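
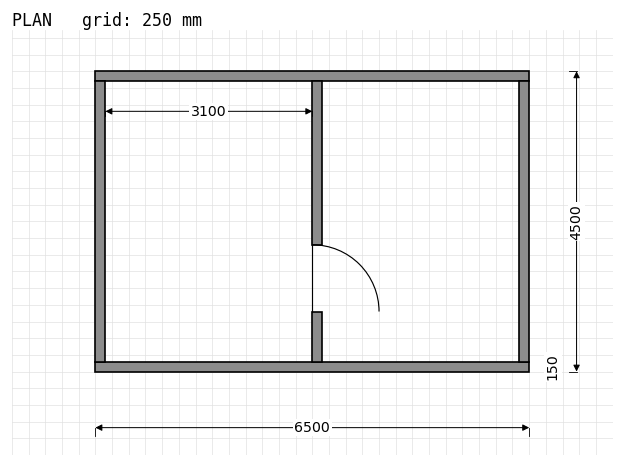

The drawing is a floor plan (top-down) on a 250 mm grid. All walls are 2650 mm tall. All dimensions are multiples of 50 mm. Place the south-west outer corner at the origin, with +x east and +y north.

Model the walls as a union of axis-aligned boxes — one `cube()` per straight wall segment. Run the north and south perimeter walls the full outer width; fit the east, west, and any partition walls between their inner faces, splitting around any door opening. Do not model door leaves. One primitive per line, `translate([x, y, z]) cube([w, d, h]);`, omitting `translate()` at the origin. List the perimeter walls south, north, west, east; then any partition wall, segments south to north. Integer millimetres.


cube([6500, 150, 2650]);
translate([0, 4350, 0]) cube([6500, 150, 2650]);
translate([0, 150, 0]) cube([150, 4200, 2650]);
translate([6350, 150, 0]) cube([150, 4200, 2650]);
translate([3250, 150, 0]) cube([150, 750, 2650]);
translate([3250, 1900, 0]) cube([150, 2450, 2650]);


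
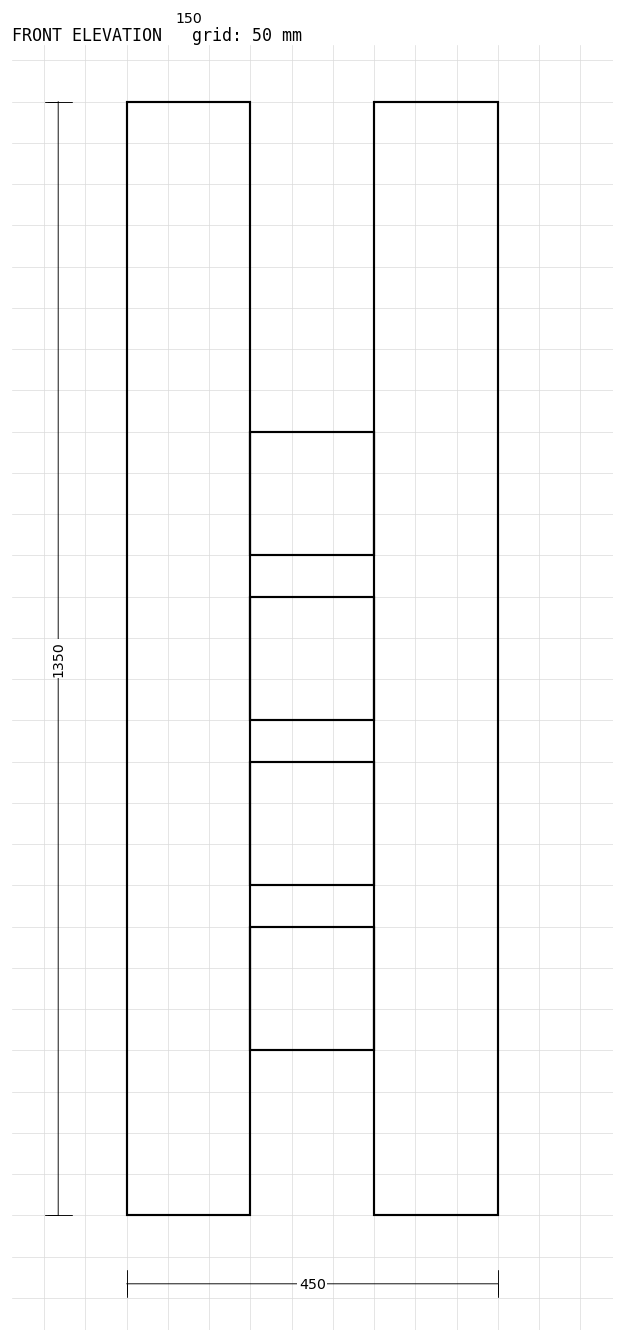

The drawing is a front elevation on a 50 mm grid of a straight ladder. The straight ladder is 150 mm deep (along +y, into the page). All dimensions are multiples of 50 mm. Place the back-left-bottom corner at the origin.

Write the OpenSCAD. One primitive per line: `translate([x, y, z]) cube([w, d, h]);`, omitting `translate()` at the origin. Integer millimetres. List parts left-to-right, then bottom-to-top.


cube([150, 150, 1350]);
translate([150, 0, 200]) cube([150, 150, 150]);
translate([150, 0, 400]) cube([150, 150, 150]);
translate([150, 0, 600]) cube([150, 150, 150]);
translate([150, 0, 800]) cube([150, 150, 150]);
translate([300, 0, 0]) cube([150, 150, 1350]);


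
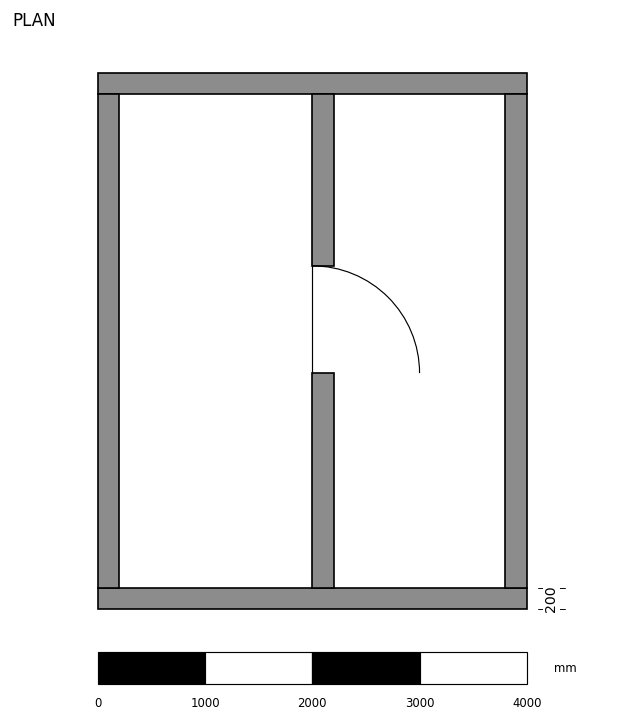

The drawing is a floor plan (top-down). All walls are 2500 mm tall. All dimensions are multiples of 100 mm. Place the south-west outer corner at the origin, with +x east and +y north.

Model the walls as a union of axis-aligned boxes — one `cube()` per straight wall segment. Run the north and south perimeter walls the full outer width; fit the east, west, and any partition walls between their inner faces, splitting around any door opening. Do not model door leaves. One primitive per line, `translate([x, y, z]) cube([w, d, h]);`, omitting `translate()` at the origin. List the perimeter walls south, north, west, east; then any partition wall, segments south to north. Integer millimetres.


cube([4000, 200, 2500]);
translate([0, 4800, 0]) cube([4000, 200, 2500]);
translate([0, 200, 0]) cube([200, 4600, 2500]);
translate([3800, 200, 0]) cube([200, 4600, 2500]);
translate([2000, 200, 0]) cube([200, 2000, 2500]);
translate([2000, 3200, 0]) cube([200, 1600, 2500]);


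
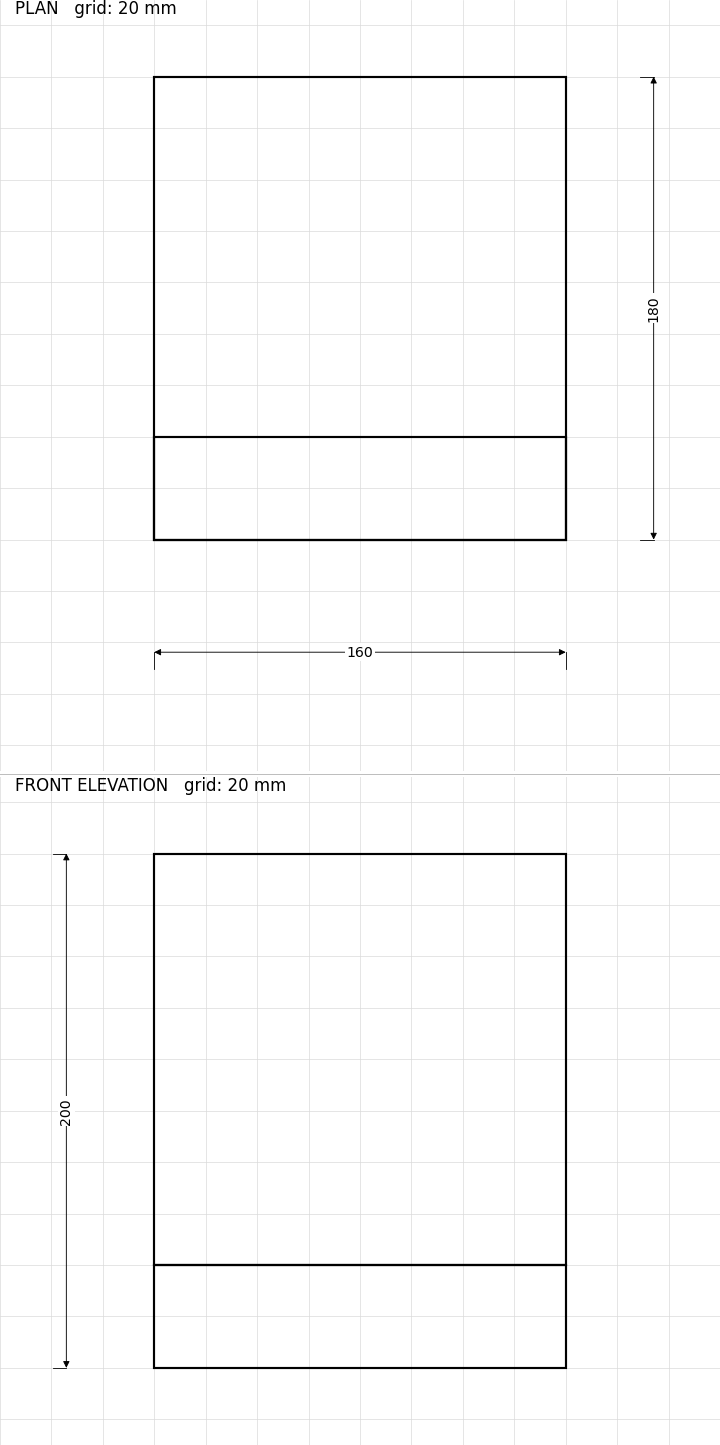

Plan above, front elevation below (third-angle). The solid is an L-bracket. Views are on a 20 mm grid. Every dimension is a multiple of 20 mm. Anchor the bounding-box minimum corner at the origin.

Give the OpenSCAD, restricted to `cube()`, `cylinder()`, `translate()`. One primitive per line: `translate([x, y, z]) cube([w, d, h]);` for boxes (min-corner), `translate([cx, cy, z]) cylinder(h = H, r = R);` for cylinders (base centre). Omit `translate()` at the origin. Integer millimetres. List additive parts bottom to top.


cube([160, 180, 40]);
translate([0, 0, 40]) cube([160, 40, 160]);


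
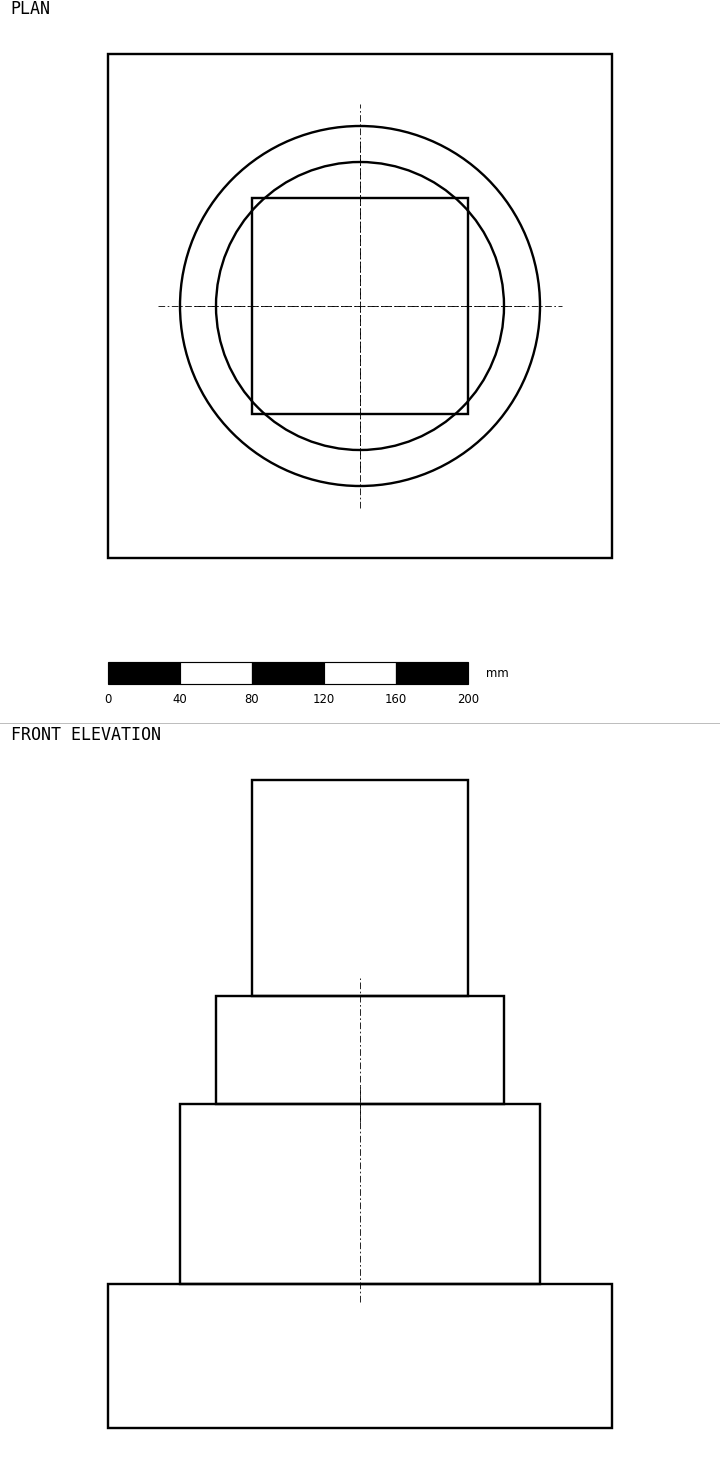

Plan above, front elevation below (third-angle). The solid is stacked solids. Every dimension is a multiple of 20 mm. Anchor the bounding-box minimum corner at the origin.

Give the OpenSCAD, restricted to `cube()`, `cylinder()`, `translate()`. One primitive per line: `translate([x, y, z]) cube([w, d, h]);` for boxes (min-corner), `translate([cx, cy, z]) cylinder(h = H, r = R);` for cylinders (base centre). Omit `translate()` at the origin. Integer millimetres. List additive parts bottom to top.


cube([280, 280, 80]);
translate([140, 140, 80]) cylinder(h = 100, r = 100);
translate([140, 140, 180]) cylinder(h = 60, r = 80);
translate([80, 80, 240]) cube([120, 120, 120]);


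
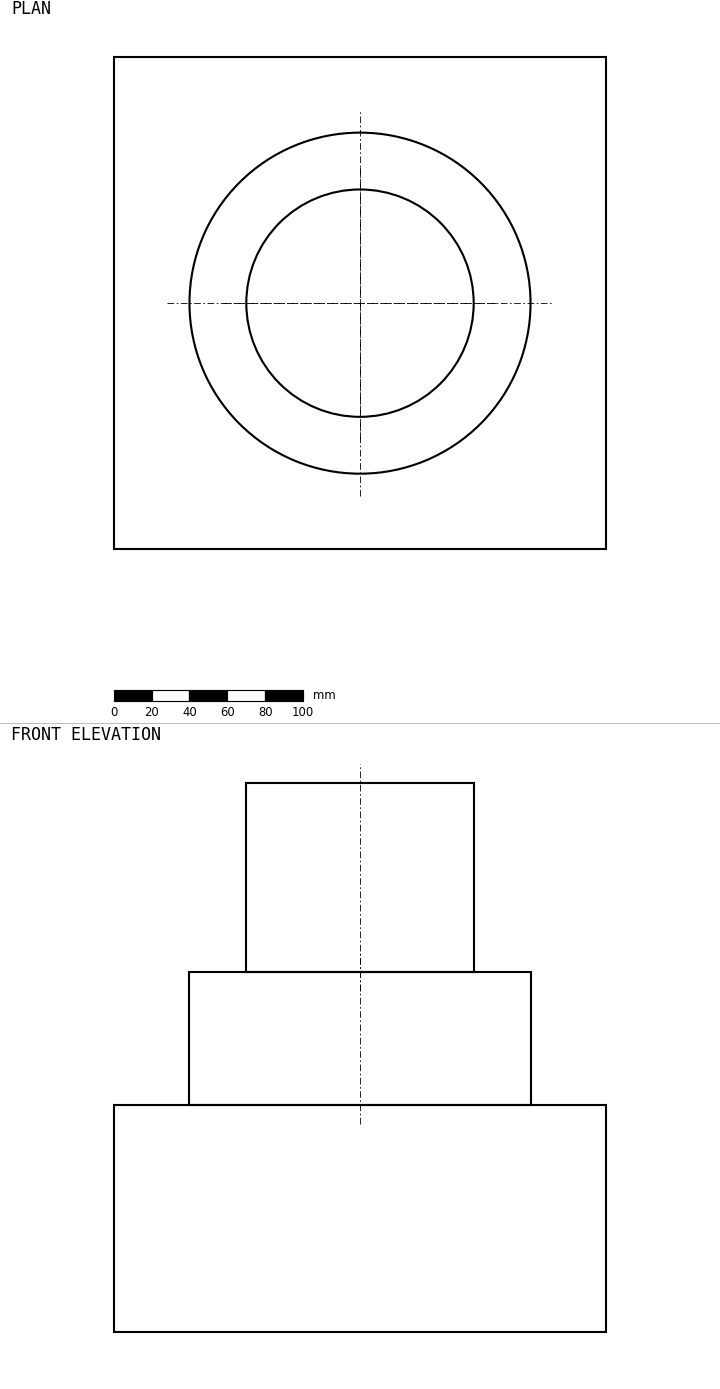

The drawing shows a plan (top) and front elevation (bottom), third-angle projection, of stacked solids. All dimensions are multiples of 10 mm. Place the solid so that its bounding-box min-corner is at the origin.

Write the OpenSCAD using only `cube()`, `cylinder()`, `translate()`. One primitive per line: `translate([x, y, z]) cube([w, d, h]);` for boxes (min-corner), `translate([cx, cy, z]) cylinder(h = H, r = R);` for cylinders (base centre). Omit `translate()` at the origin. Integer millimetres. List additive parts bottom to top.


cube([260, 260, 120]);
translate([130, 130, 120]) cylinder(h = 70, r = 90);
translate([130, 130, 190]) cylinder(h = 100, r = 60);


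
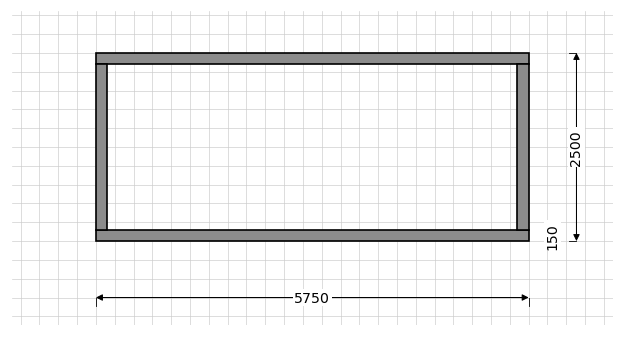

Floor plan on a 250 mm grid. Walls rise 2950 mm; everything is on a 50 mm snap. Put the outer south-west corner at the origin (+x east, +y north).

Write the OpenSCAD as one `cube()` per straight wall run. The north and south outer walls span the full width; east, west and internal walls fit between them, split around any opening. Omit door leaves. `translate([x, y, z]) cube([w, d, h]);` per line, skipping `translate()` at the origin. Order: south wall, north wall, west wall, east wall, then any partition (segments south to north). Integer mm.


cube([5750, 150, 2950]);
translate([0, 2350, 0]) cube([5750, 150, 2950]);
translate([0, 150, 0]) cube([150, 2200, 2950]);
translate([5600, 150, 0]) cube([150, 2200, 2950]);


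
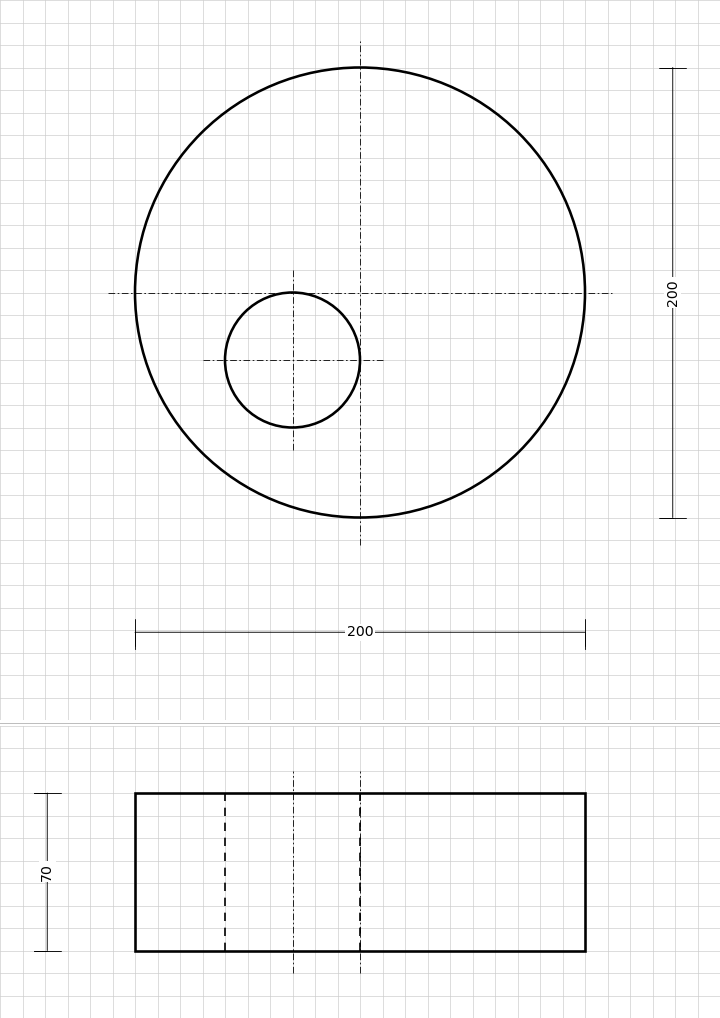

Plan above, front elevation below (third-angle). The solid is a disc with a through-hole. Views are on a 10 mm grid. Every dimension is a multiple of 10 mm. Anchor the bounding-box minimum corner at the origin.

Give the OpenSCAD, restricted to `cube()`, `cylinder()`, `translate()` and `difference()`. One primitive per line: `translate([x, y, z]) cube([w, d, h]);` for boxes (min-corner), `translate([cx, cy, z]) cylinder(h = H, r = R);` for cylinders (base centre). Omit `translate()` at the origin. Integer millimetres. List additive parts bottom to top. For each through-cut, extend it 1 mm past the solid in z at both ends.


difference() {
  translate([100, 100, 0]) cylinder(h = 70, r = 100);
  translate([70, 70, -1]) cylinder(h = 72, r = 30);
}


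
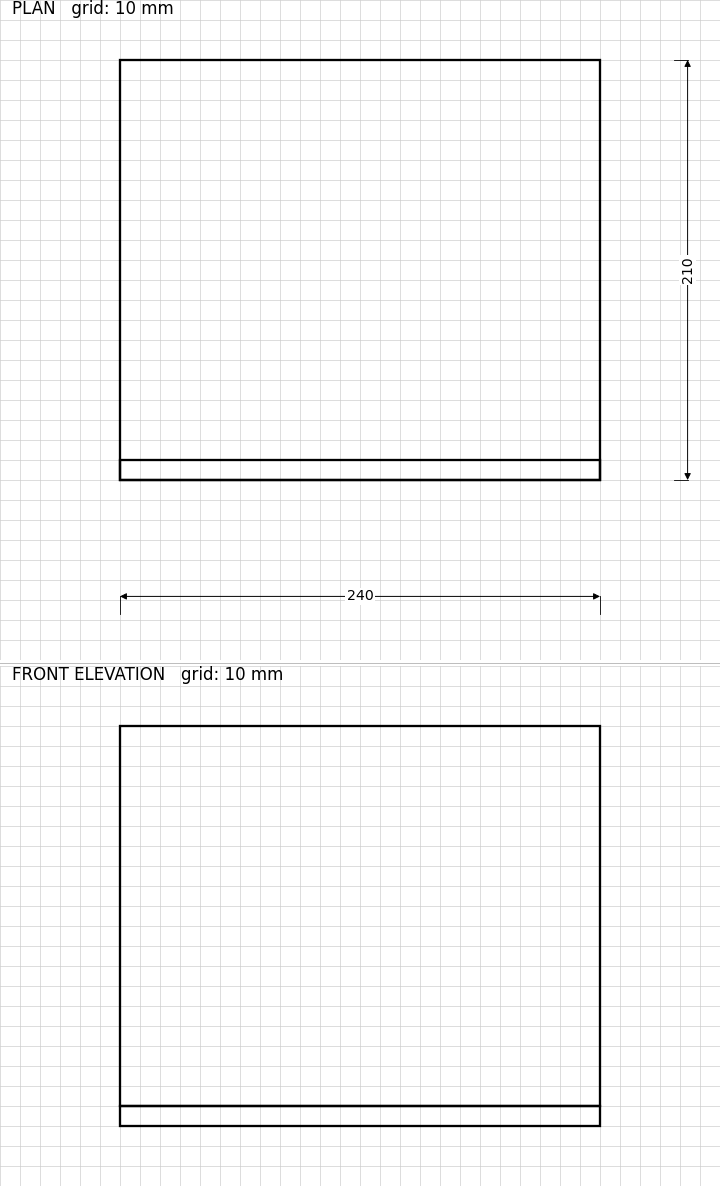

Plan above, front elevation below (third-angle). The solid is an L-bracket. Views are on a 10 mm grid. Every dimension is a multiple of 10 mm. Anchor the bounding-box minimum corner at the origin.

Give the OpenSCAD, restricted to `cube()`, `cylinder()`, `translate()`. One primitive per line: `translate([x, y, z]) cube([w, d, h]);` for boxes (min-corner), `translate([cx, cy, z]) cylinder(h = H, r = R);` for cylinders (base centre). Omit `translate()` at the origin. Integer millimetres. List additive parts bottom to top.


cube([240, 210, 10]);
translate([0, 0, 10]) cube([240, 10, 190]);


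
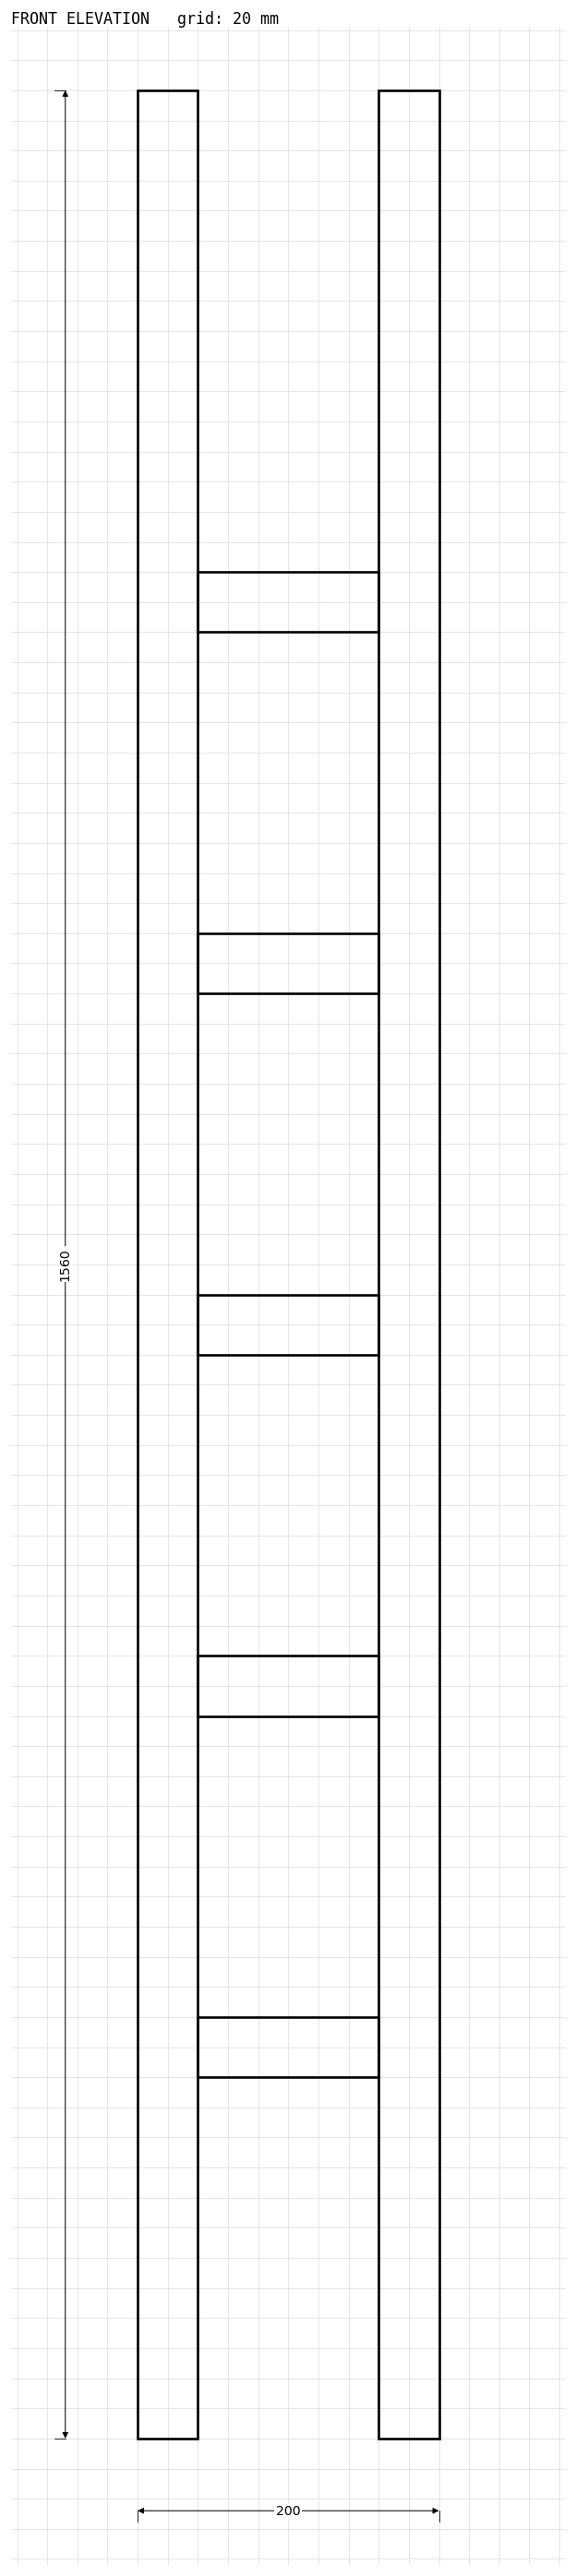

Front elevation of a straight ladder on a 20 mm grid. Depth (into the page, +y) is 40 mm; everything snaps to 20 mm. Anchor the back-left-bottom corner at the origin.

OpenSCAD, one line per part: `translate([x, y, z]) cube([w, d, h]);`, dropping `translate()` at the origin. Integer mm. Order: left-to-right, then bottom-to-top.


cube([40, 40, 1560]);
translate([40, 0, 240]) cube([120, 40, 40]);
translate([40, 0, 480]) cube([120, 40, 40]);
translate([40, 0, 720]) cube([120, 40, 40]);
translate([40, 0, 960]) cube([120, 40, 40]);
translate([40, 0, 1200]) cube([120, 40, 40]);
translate([160, 0, 0]) cube([40, 40, 1560]);


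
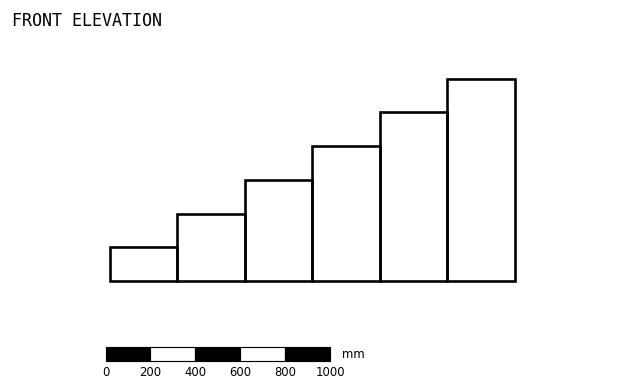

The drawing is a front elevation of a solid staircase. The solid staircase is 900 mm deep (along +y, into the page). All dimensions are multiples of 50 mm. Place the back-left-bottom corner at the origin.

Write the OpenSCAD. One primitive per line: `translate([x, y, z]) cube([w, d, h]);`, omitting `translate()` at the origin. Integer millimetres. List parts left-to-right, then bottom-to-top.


cube([300, 900, 150]);
translate([300, 0, 0]) cube([300, 900, 300]);
translate([600, 0, 0]) cube([300, 900, 450]);
translate([900, 0, 0]) cube([300, 900, 600]);
translate([1200, 0, 0]) cube([300, 900, 750]);
translate([1500, 0, 0]) cube([300, 900, 900]);


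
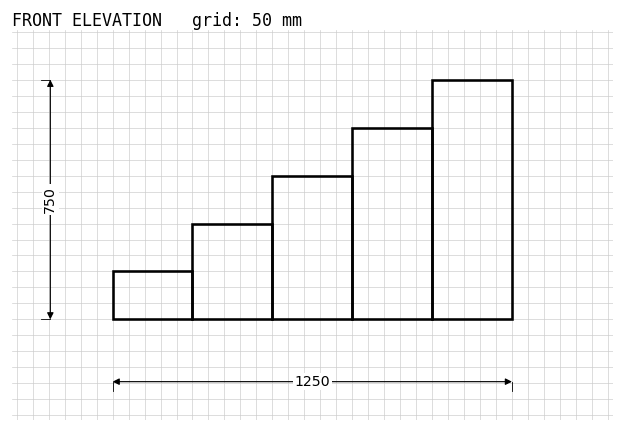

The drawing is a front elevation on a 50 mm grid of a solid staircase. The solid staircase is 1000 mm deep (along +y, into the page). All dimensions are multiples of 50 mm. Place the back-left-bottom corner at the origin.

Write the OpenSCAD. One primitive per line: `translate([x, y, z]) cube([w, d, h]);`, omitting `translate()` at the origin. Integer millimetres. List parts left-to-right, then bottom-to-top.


cube([250, 1000, 150]);
translate([250, 0, 0]) cube([250, 1000, 300]);
translate([500, 0, 0]) cube([250, 1000, 450]);
translate([750, 0, 0]) cube([250, 1000, 600]);
translate([1000, 0, 0]) cube([250, 1000, 750]);


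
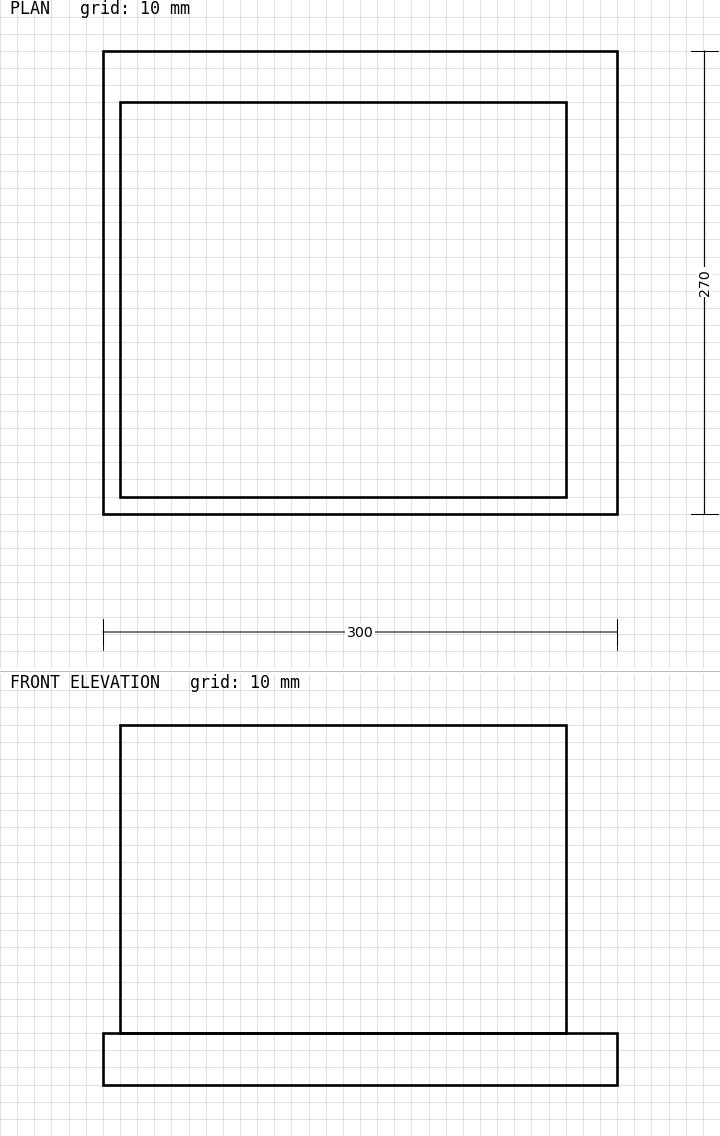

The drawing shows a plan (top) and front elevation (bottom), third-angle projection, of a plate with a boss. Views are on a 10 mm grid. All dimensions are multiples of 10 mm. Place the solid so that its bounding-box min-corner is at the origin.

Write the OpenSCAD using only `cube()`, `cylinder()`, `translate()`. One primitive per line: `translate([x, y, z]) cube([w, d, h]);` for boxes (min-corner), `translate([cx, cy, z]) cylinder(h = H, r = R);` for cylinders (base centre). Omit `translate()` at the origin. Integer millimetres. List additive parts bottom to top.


cube([300, 270, 30]);
translate([10, 10, 30]) cube([260, 230, 180]);


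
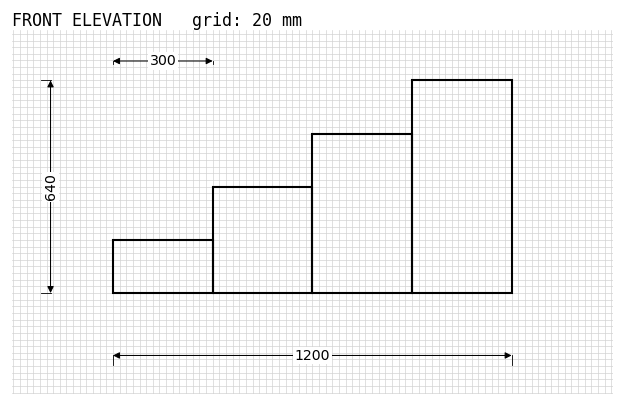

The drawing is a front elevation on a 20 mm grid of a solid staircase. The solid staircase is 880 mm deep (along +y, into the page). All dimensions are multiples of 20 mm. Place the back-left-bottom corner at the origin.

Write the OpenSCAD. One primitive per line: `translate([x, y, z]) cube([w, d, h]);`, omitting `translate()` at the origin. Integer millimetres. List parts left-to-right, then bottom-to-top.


cube([300, 880, 160]);
translate([300, 0, 0]) cube([300, 880, 320]);
translate([600, 0, 0]) cube([300, 880, 480]);
translate([900, 0, 0]) cube([300, 880, 640]);


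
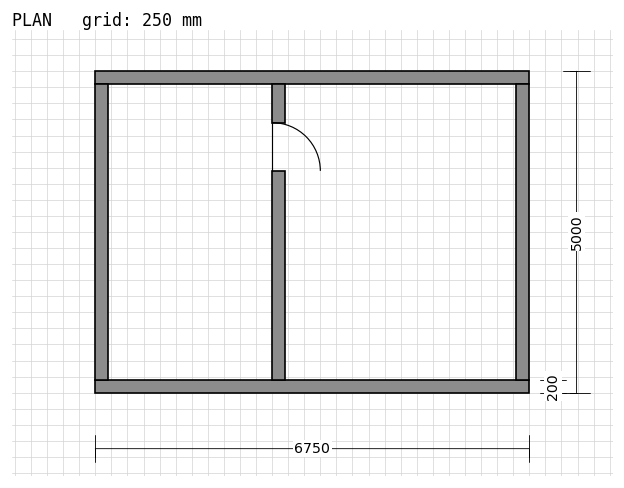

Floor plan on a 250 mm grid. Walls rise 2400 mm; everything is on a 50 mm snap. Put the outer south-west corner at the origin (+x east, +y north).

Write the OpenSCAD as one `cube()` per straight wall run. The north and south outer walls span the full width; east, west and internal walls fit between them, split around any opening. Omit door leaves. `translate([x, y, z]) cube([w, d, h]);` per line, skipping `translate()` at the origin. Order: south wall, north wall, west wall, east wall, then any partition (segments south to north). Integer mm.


cube([6750, 200, 2400]);
translate([0, 4800, 0]) cube([6750, 200, 2400]);
translate([0, 200, 0]) cube([200, 4600, 2400]);
translate([6550, 200, 0]) cube([200, 4600, 2400]);
translate([2750, 200, 0]) cube([200, 3250, 2400]);
translate([2750, 4200, 0]) cube([200, 600, 2400]);


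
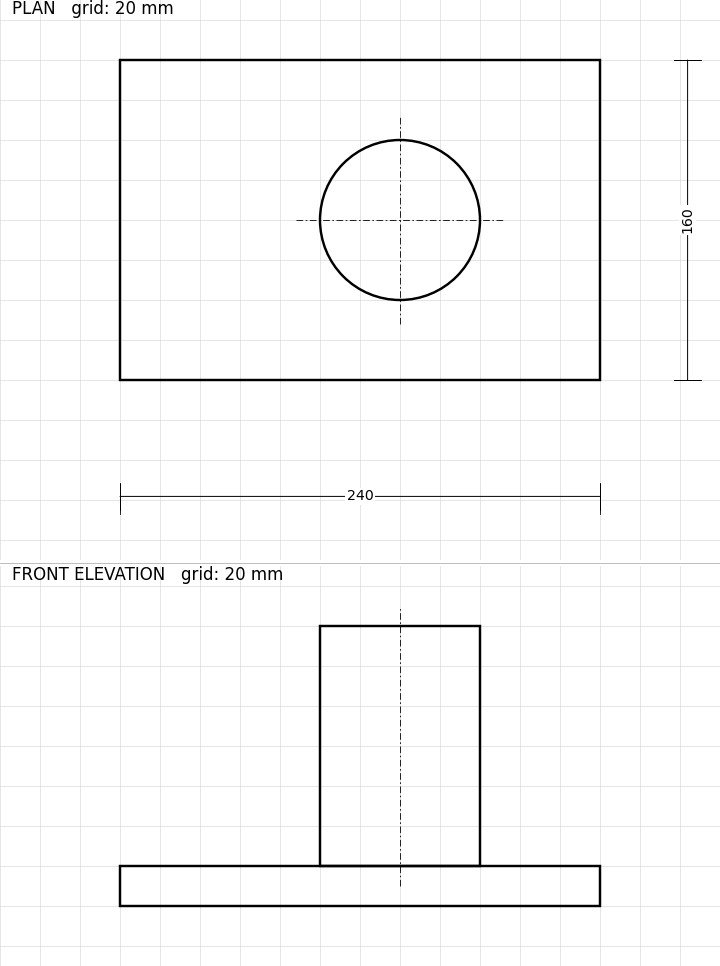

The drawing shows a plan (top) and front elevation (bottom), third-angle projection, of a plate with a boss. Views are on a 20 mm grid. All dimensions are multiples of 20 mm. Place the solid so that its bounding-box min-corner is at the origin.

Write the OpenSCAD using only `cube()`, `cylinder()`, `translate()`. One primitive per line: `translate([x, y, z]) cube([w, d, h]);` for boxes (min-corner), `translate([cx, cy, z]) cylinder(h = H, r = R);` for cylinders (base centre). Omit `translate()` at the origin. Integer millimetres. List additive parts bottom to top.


cube([240, 160, 20]);
translate([140, 80, 20]) cylinder(h = 120, r = 40);


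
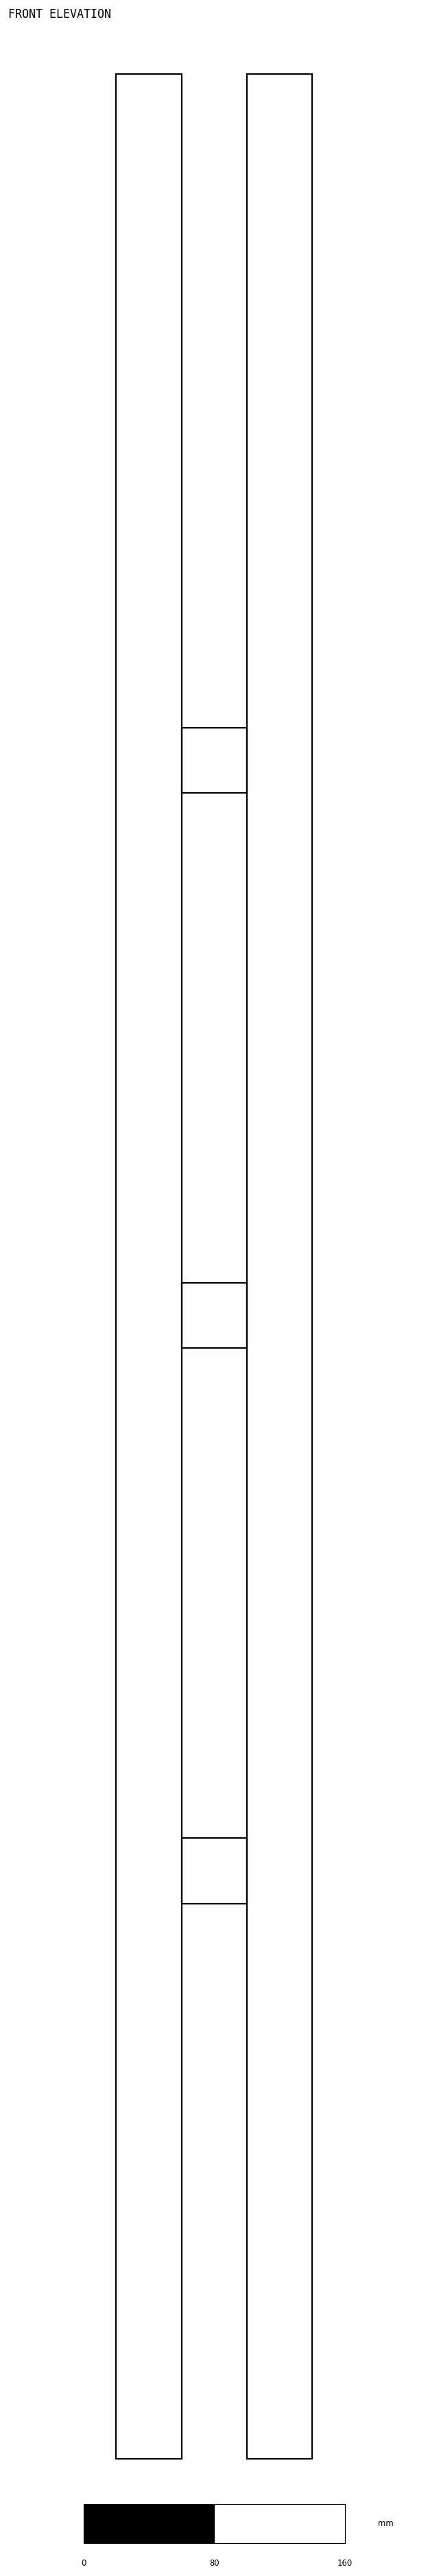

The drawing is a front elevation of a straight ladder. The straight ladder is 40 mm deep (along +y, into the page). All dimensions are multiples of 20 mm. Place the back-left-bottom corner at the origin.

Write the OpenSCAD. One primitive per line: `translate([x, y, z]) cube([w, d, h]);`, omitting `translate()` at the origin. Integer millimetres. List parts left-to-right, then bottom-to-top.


cube([40, 40, 1460]);
translate([40, 0, 340]) cube([40, 40, 40]);
translate([40, 0, 680]) cube([40, 40, 40]);
translate([40, 0, 1020]) cube([40, 40, 40]);
translate([80, 0, 0]) cube([40, 40, 1460]);


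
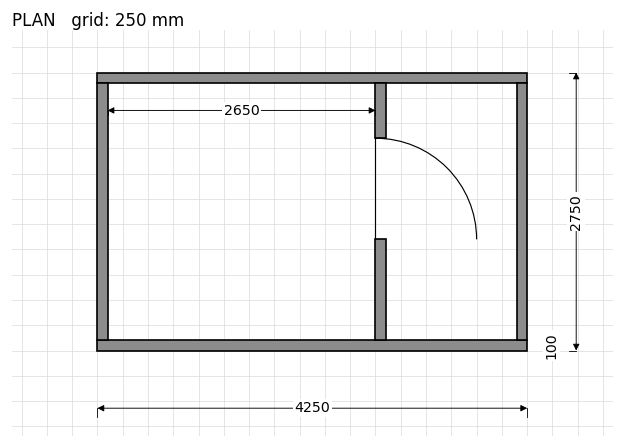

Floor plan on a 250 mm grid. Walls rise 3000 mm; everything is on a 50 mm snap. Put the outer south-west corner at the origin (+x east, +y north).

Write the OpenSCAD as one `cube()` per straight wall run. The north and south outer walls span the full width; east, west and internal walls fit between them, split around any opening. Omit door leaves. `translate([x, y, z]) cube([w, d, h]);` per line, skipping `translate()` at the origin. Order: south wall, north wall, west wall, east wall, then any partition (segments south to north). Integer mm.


cube([4250, 100, 3000]);
translate([0, 2650, 0]) cube([4250, 100, 3000]);
translate([0, 100, 0]) cube([100, 2550, 3000]);
translate([4150, 100, 0]) cube([100, 2550, 3000]);
translate([2750, 100, 0]) cube([100, 1000, 3000]);
translate([2750, 2100, 0]) cube([100, 550, 3000]);


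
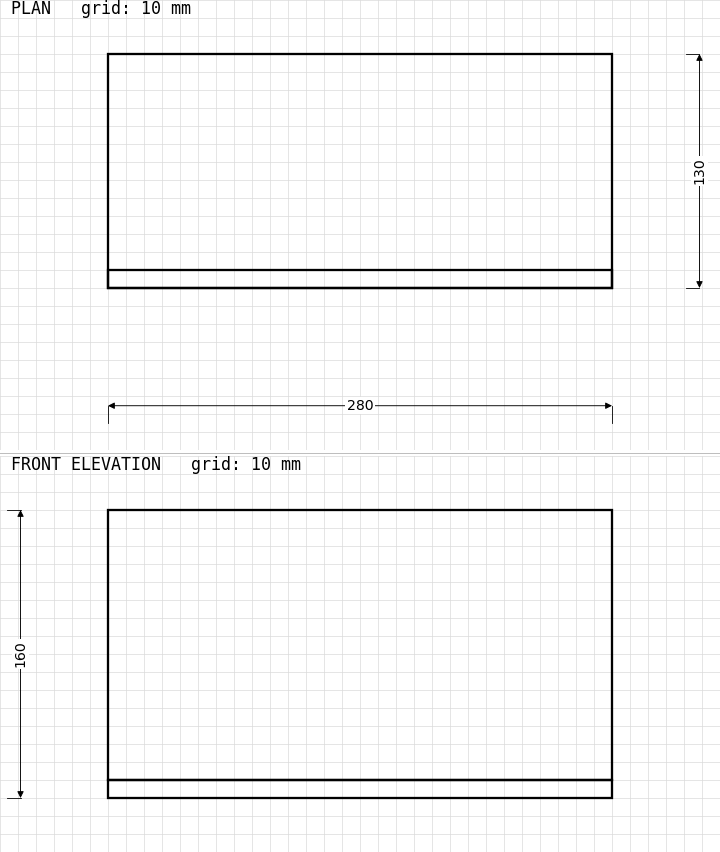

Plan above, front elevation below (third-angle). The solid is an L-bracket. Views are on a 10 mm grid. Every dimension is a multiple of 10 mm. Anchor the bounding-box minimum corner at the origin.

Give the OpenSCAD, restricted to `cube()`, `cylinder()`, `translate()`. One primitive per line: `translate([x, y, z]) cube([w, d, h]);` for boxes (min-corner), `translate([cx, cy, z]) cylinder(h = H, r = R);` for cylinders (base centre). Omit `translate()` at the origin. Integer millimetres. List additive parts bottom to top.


cube([280, 130, 10]);
translate([0, 0, 10]) cube([280, 10, 150]);


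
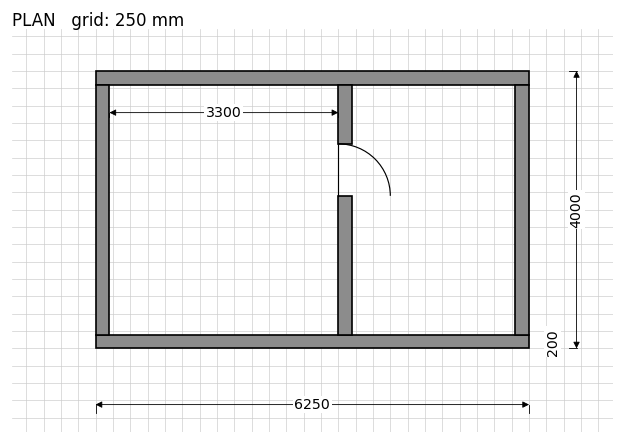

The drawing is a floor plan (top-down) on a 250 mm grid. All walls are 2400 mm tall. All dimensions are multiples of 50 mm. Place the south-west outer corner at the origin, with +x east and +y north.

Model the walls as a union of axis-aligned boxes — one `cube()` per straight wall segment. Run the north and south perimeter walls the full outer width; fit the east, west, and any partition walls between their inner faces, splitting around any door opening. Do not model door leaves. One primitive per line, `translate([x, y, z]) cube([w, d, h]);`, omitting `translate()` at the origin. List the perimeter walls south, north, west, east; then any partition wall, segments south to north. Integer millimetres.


cube([6250, 200, 2400]);
translate([0, 3800, 0]) cube([6250, 200, 2400]);
translate([0, 200, 0]) cube([200, 3600, 2400]);
translate([6050, 200, 0]) cube([200, 3600, 2400]);
translate([3500, 200, 0]) cube([200, 2000, 2400]);
translate([3500, 2950, 0]) cube([200, 850, 2400]);


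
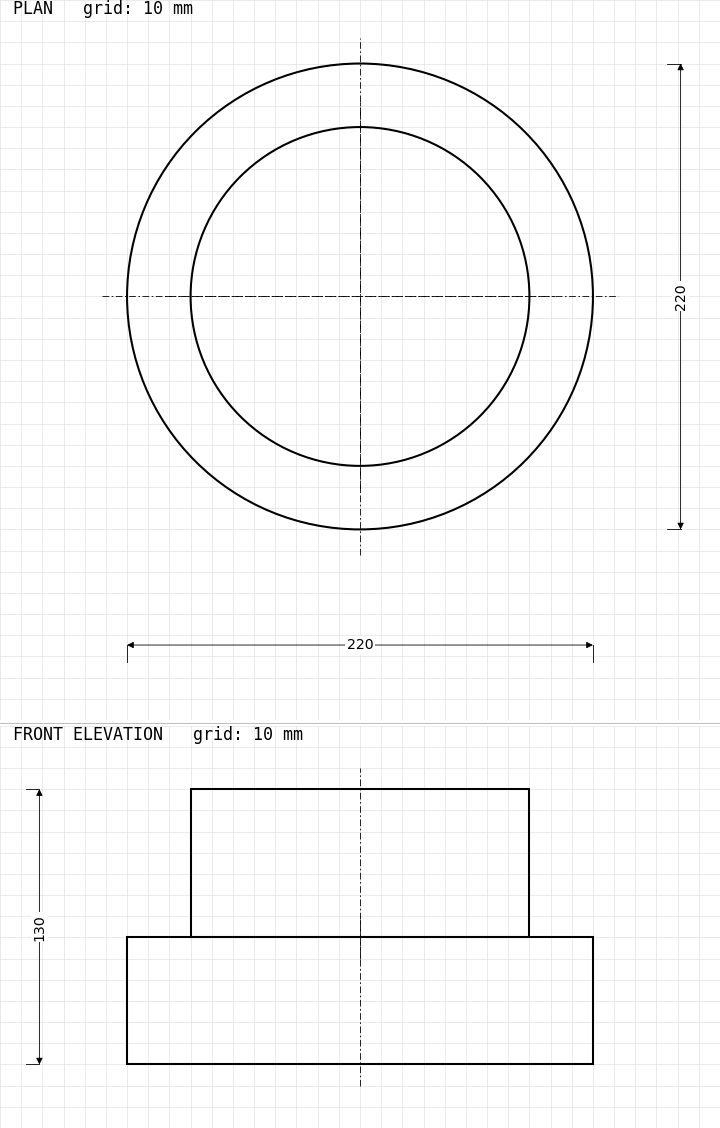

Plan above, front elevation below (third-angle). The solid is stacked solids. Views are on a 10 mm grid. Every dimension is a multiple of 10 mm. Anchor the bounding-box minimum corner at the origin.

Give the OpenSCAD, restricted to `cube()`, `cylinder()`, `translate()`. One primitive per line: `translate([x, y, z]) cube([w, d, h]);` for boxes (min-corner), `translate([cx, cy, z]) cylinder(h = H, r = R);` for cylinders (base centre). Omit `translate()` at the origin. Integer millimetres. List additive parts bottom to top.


translate([110, 110, 0]) cylinder(h = 60, r = 110);
translate([110, 110, 60]) cylinder(h = 70, r = 80);


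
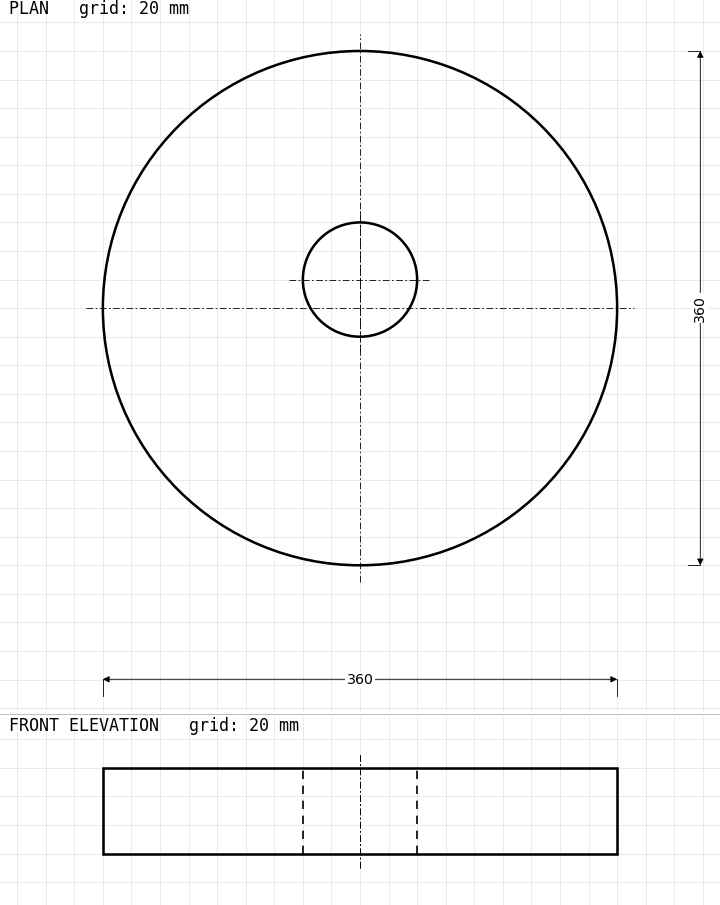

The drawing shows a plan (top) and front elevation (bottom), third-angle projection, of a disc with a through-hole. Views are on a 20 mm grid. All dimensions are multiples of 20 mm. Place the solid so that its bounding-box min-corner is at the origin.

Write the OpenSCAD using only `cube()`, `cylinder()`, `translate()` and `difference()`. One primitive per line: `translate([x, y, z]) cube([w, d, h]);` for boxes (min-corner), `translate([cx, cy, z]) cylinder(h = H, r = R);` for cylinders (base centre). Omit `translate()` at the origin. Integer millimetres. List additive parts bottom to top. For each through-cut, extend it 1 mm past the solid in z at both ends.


difference() {
  translate([180, 180, 0]) cylinder(h = 60, r = 180);
  translate([180, 200, -1]) cylinder(h = 62, r = 40);
}


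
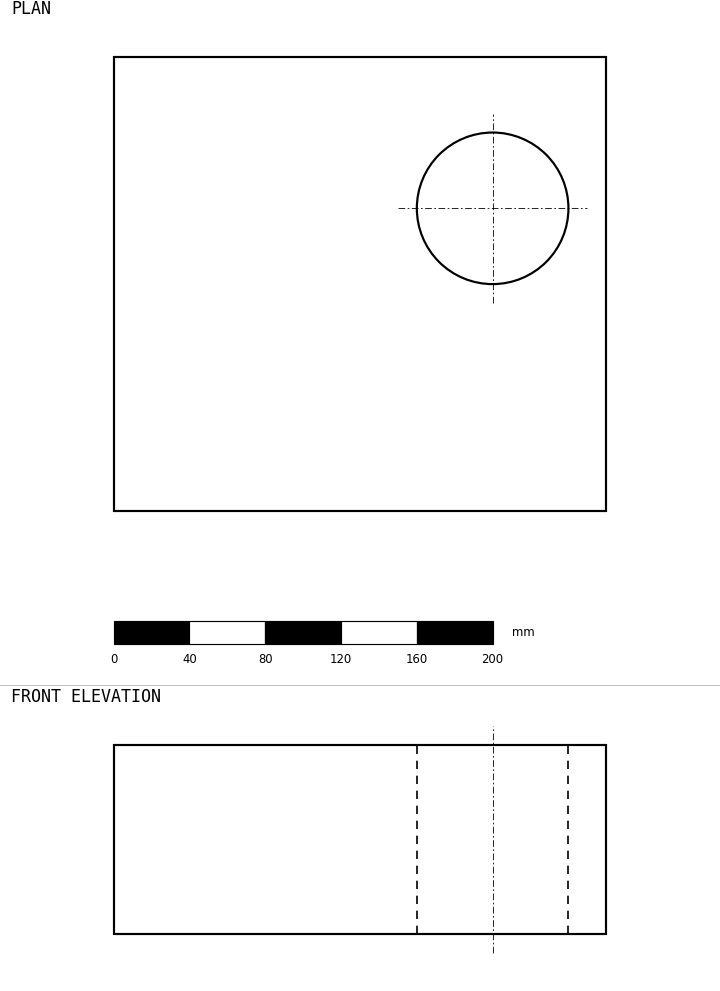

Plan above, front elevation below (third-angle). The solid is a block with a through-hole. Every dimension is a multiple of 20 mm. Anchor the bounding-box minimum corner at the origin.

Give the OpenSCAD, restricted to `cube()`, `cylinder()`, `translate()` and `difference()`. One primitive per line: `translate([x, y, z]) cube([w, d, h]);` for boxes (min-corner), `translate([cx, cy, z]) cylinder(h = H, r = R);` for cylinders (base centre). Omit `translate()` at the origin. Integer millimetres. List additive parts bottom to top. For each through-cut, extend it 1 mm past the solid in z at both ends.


difference() {
  cube([260, 240, 100]);
  translate([200, 160, -1]) cylinder(h = 102, r = 40);
}


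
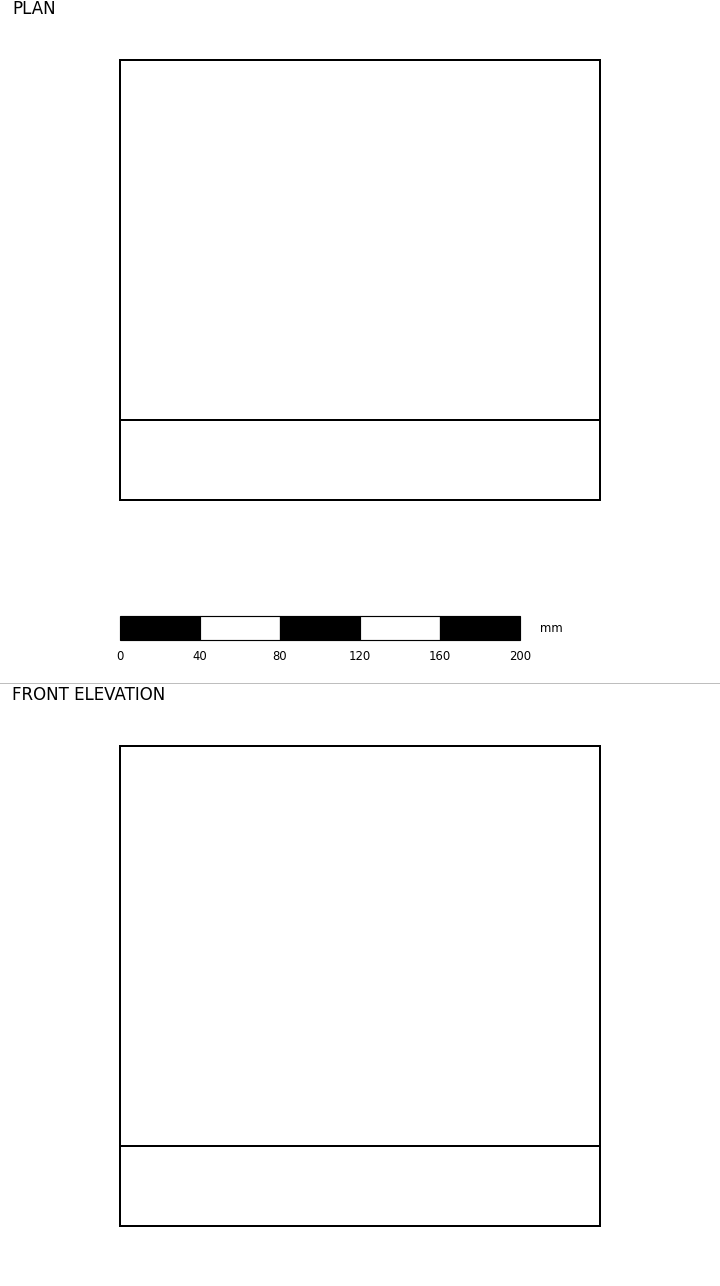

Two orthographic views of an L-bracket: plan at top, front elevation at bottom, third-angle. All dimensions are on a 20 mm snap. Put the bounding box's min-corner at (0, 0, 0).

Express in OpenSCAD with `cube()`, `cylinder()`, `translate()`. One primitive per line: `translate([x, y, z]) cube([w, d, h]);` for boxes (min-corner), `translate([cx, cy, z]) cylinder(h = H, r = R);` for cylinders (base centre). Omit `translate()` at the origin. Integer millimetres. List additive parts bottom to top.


cube([240, 220, 40]);
translate([0, 0, 40]) cube([240, 40, 200]);


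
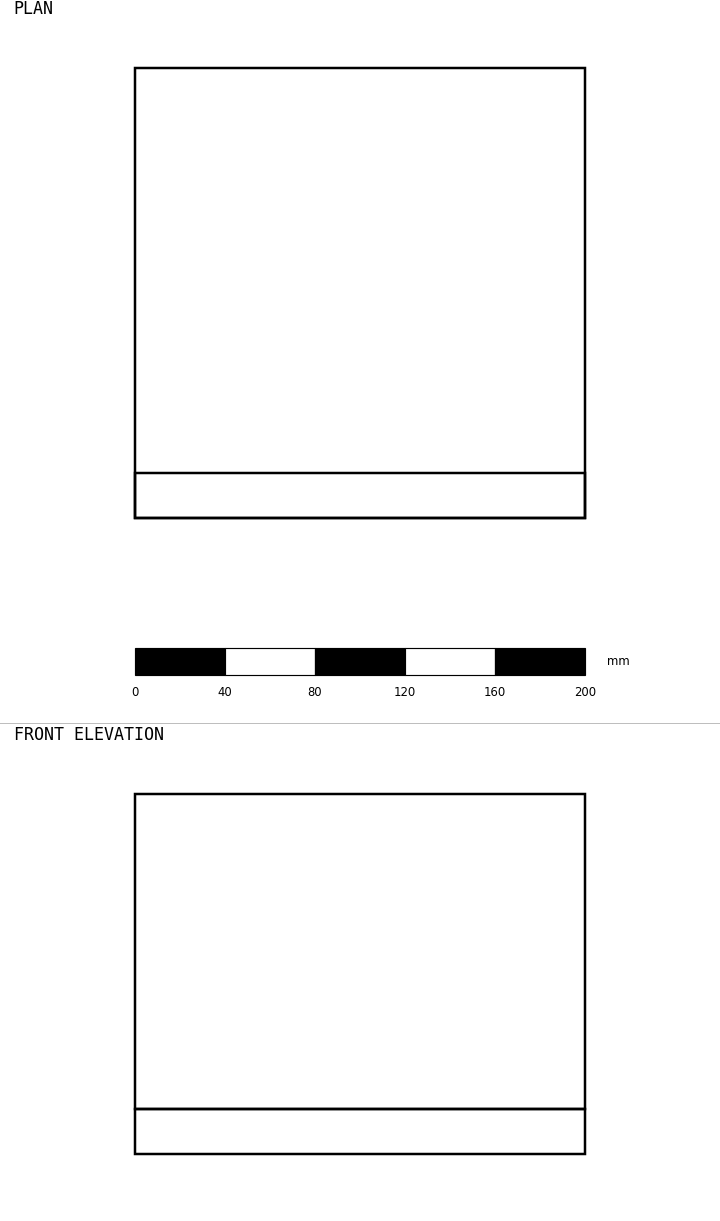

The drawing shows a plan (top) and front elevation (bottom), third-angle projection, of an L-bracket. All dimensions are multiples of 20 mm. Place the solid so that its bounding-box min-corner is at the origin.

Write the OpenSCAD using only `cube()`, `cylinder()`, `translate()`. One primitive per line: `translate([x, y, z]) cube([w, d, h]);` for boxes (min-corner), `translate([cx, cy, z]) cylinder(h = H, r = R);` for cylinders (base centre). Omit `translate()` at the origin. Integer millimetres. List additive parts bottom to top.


cube([200, 200, 20]);
translate([0, 0, 20]) cube([200, 20, 140]);


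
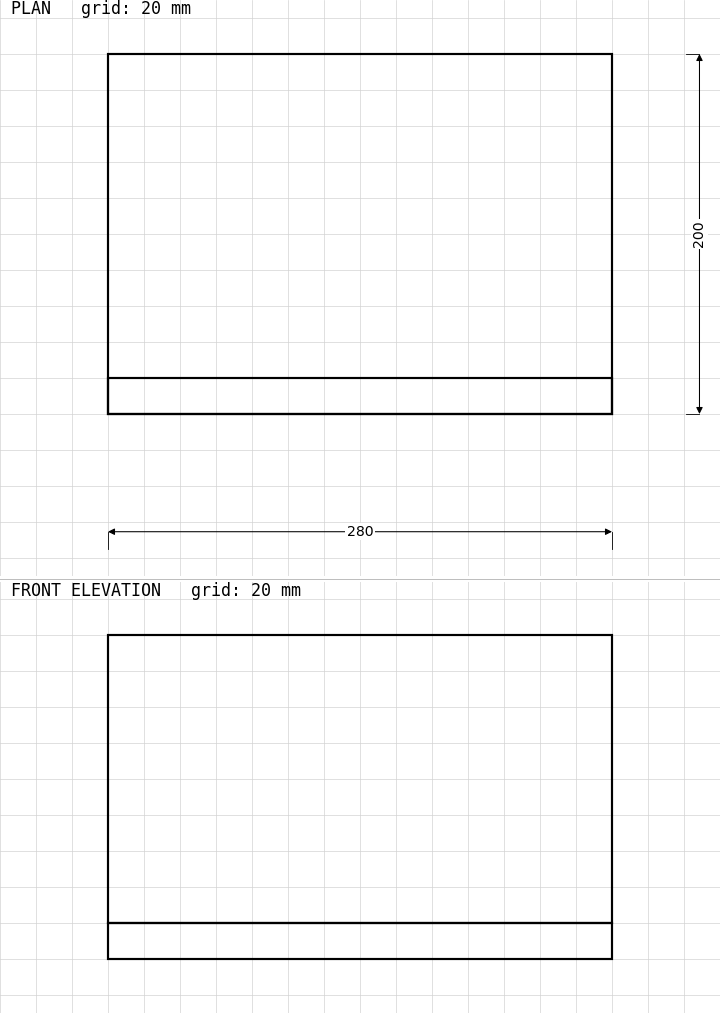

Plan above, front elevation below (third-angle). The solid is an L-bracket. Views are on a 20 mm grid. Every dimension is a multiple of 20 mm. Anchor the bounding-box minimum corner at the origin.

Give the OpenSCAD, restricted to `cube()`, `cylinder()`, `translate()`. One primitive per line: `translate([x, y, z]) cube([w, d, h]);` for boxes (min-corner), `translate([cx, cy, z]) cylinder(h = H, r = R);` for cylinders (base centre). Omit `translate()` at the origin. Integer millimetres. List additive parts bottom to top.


cube([280, 200, 20]);
translate([0, 0, 20]) cube([280, 20, 160]);


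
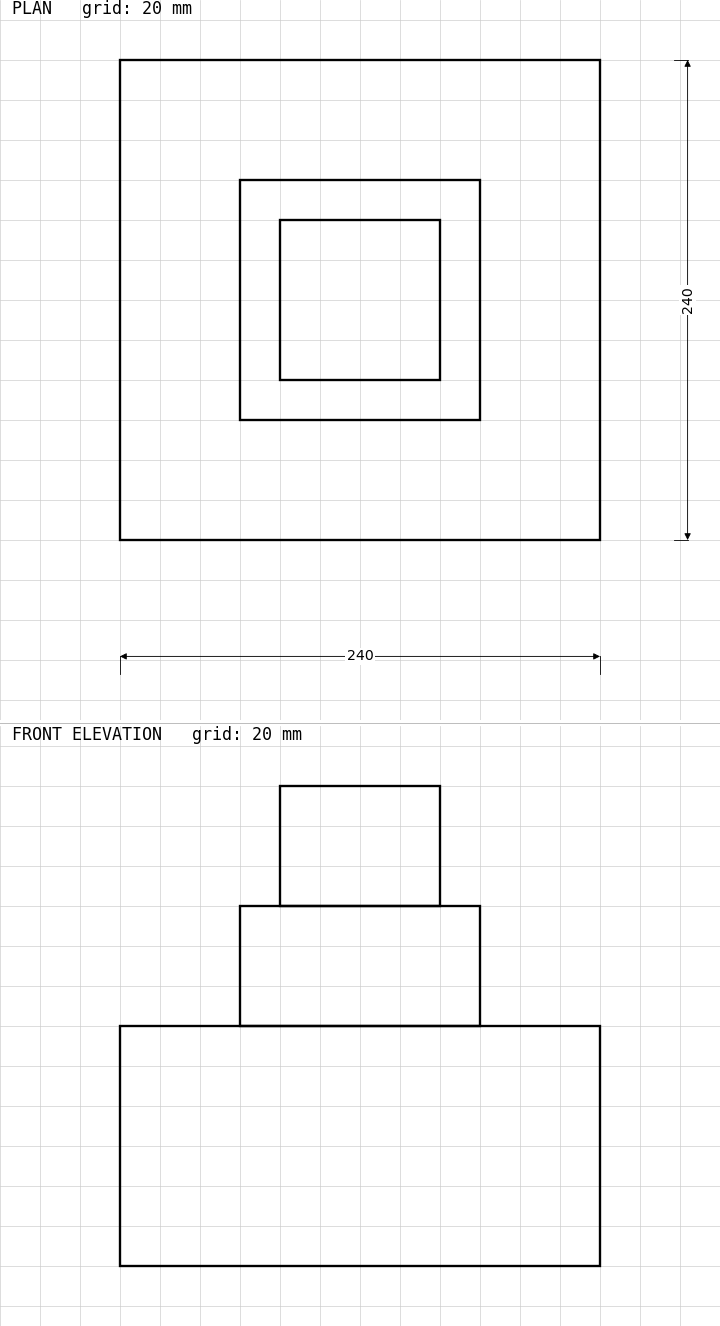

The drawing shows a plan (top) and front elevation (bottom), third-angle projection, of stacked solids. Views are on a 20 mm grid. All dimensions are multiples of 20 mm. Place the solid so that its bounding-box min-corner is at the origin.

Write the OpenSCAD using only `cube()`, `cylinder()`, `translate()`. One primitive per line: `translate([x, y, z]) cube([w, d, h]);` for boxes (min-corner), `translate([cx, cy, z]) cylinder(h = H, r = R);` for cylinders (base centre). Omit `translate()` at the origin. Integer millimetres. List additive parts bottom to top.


cube([240, 240, 120]);
translate([60, 60, 120]) cube([120, 120, 60]);
translate([80, 80, 180]) cube([80, 80, 60]);


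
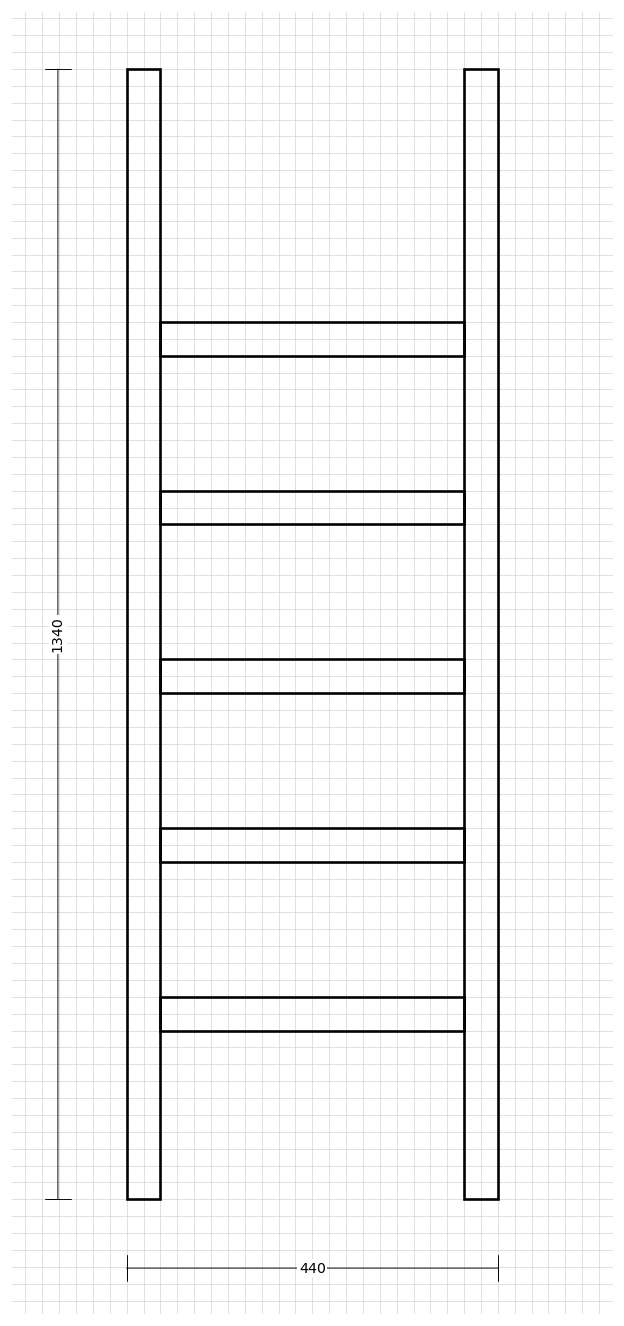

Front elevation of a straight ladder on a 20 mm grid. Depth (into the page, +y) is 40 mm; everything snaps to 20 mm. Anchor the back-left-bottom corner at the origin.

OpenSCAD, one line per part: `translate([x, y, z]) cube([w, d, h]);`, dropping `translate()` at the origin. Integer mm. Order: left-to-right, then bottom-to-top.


cube([40, 40, 1340]);
translate([40, 0, 200]) cube([360, 40, 40]);
translate([40, 0, 400]) cube([360, 40, 40]);
translate([40, 0, 600]) cube([360, 40, 40]);
translate([40, 0, 800]) cube([360, 40, 40]);
translate([40, 0, 1000]) cube([360, 40, 40]);
translate([400, 0, 0]) cube([40, 40, 1340]);


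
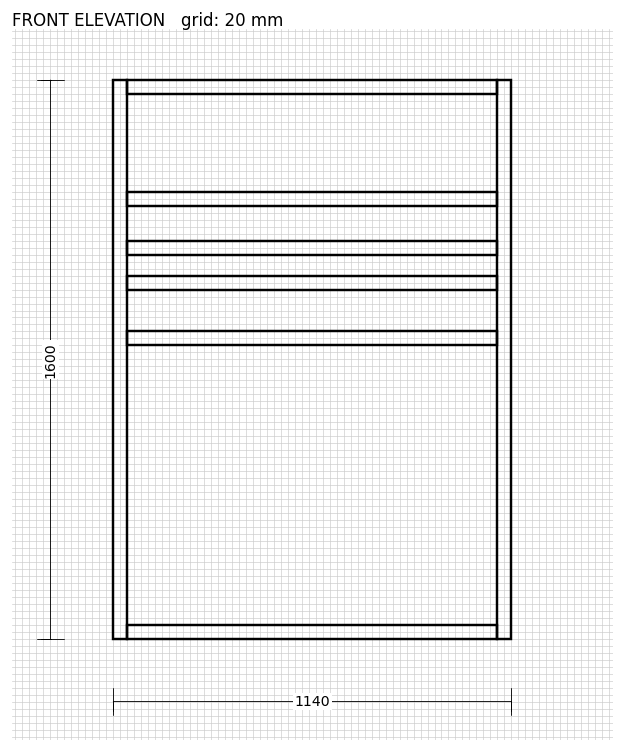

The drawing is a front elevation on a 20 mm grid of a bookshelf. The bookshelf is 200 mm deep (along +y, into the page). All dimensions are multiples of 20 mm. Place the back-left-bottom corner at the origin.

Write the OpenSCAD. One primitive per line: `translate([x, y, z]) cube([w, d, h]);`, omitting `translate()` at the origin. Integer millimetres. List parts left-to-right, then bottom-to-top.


cube([40, 200, 1600]);
translate([40, 0, 0]) cube([1060, 200, 40]);
translate([40, 0, 840]) cube([1060, 200, 40]);
translate([40, 0, 1000]) cube([1060, 200, 40]);
translate([40, 0, 1100]) cube([1060, 200, 40]);
translate([40, 0, 1240]) cube([1060, 200, 40]);
translate([40, 0, 1560]) cube([1060, 200, 40]);
translate([1100, 0, 0]) cube([40, 200, 1600]);


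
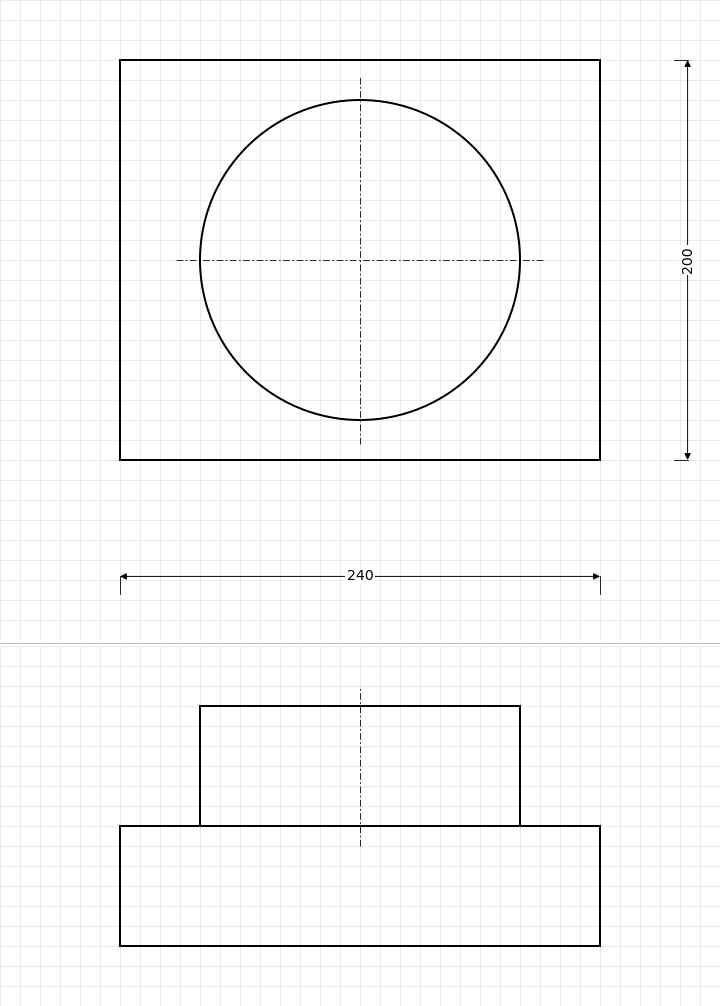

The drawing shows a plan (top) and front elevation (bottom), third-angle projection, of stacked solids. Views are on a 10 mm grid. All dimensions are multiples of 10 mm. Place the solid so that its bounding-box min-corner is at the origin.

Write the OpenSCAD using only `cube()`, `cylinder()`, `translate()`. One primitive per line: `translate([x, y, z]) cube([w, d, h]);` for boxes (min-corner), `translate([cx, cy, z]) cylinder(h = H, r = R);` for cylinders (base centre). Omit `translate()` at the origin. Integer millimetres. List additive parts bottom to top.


cube([240, 200, 60]);
translate([120, 100, 60]) cylinder(h = 60, r = 80);


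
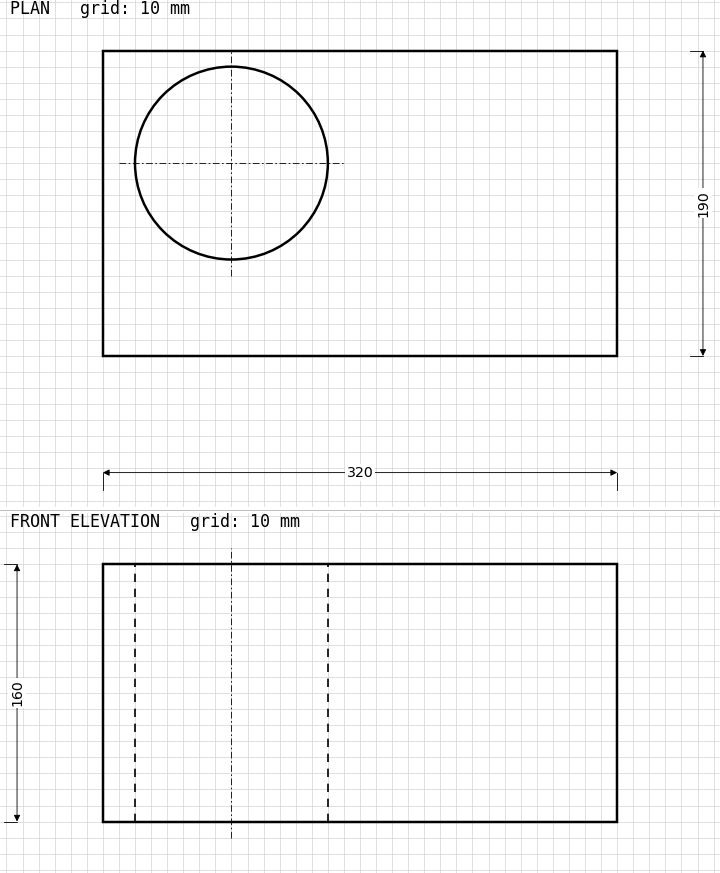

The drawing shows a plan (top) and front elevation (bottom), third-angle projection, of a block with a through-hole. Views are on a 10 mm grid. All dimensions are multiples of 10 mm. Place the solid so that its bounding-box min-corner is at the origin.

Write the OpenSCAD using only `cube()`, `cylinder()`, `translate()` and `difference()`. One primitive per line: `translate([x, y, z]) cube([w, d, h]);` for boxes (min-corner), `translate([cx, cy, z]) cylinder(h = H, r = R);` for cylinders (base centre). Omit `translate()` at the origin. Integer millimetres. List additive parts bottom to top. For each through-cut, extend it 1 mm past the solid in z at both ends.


difference() {
  cube([320, 190, 160]);
  translate([80, 120, -1]) cylinder(h = 162, r = 60);
}


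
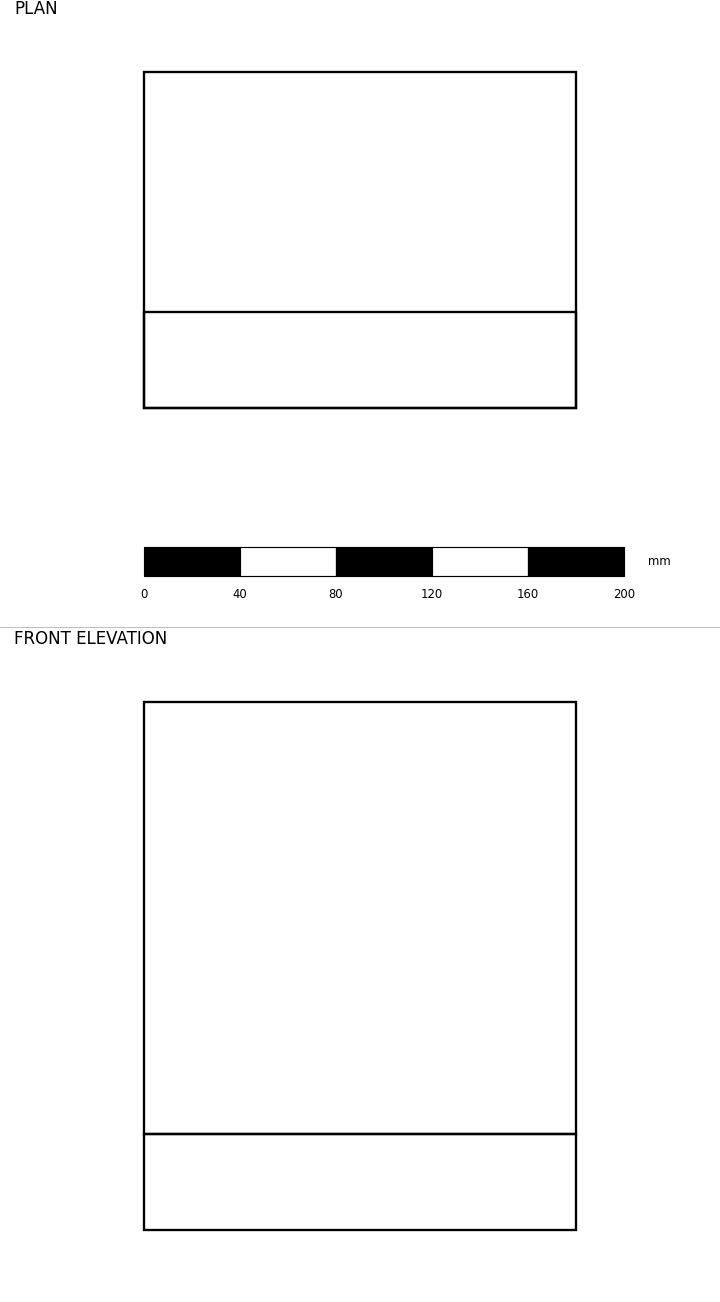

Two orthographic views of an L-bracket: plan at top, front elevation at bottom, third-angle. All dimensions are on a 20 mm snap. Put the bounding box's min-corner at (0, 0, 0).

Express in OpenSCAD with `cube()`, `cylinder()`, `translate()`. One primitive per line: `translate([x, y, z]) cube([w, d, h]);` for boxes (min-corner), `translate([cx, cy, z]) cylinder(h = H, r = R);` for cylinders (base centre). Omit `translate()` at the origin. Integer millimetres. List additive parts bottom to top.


cube([180, 140, 40]);
translate([0, 0, 40]) cube([180, 40, 180]);


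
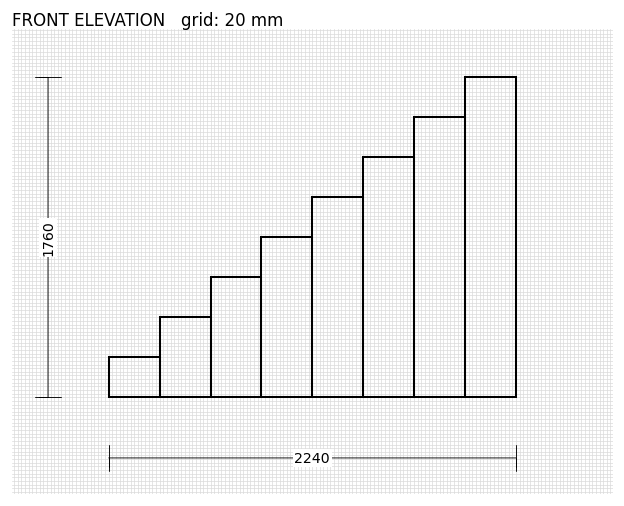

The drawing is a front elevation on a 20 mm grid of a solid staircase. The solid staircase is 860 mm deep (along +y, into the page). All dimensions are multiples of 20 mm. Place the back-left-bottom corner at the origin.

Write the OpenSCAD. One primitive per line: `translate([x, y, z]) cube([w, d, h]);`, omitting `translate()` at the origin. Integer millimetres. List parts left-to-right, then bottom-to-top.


cube([280, 860, 220]);
translate([280, 0, 0]) cube([280, 860, 440]);
translate([560, 0, 0]) cube([280, 860, 660]);
translate([840, 0, 0]) cube([280, 860, 880]);
translate([1120, 0, 0]) cube([280, 860, 1100]);
translate([1400, 0, 0]) cube([280, 860, 1320]);
translate([1680, 0, 0]) cube([280, 860, 1540]);
translate([1960, 0, 0]) cube([280, 860, 1760]);


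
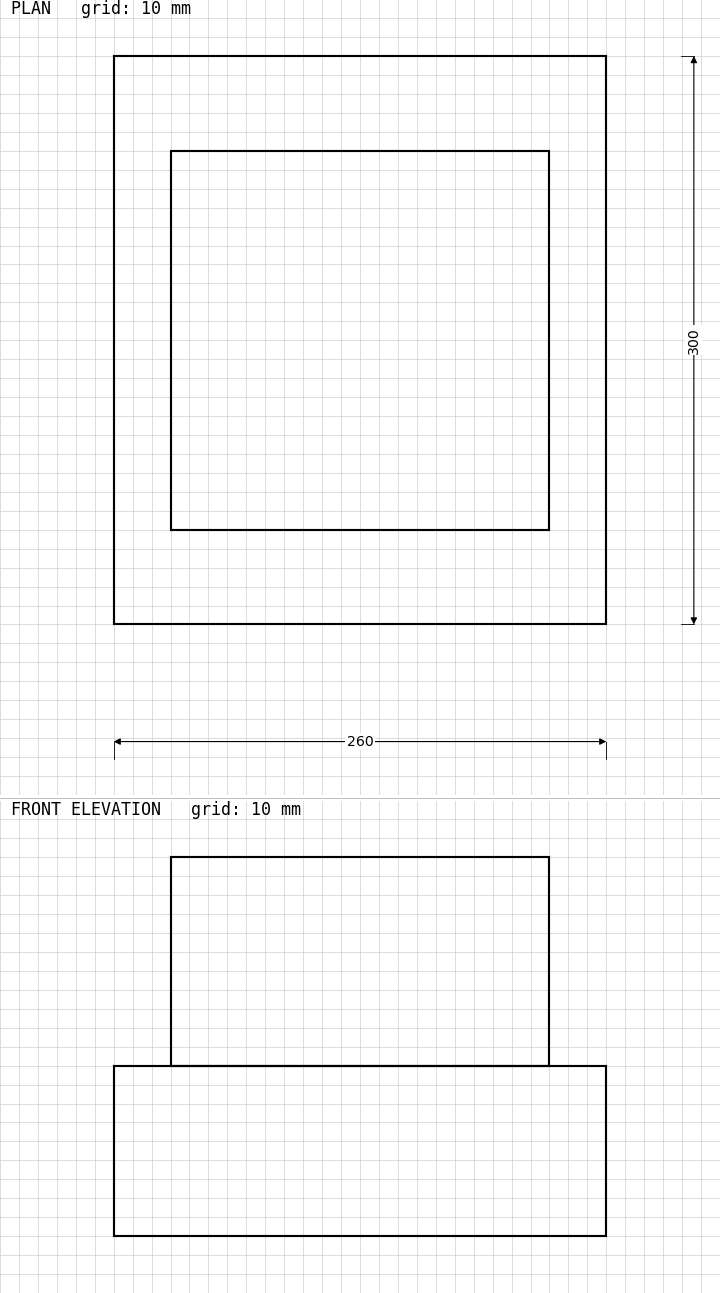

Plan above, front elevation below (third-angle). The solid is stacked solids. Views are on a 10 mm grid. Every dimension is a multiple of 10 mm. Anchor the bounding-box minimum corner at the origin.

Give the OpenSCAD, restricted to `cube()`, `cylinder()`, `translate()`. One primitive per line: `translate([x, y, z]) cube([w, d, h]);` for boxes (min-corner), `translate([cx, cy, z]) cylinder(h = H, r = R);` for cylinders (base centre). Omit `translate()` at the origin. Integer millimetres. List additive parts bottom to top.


cube([260, 300, 90]);
translate([30, 50, 90]) cube([200, 200, 110]);
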